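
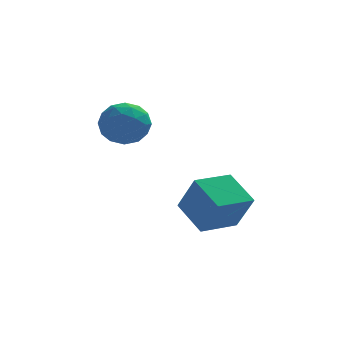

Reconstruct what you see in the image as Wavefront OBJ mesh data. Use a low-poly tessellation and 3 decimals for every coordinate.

v 3.151 -2.633 -3.185
v 2.21 -1.308 -2.221
v 2.465 -1.872 -4.902
v 1.524 -0.546 -3.939
v 4.656 -1.494 -3.281
v 3.715 -0.168 -2.318
v 3.97 -0.732 -4.999
v 3.029 0.593 -4.035
v -0.512 0.28 1.119
v 0.376 -0.318 0.653
v -1.636 -1.222 0.907
v -0.748 -1.82 0.441
v -0.732 -1.54 1.573
v -0.037 -0.611 1.705
v -1.223 -0.929 -0.145
v -0.528 -0 -0.013
v -0.064 -1.065 -0.128
v 0.24 -1.442 0.934
v -1.5 -0.098 0.626
v -1.196 -0.475 1.688
v 0.031 0.113 0.905
v -1.291 -1.653 0.655
v -1.281 -1.488 1.321
v -0.759 -1.84 1.047
v -0.212 -0.059 1.523
v 0.31 -0.411 1.249
v -0.341 -1.129 1.79
v -1.57 -1.129 0.311
v -1.048 -1.481 0.037
v -0.501 0.3 0.513
v 0.021 -0.052 0.239
v -0.919 -0.411 -0.23
v 0.294 -0.678 0.172
v -0.367 -1.561 0.047
v -0.646 -1.037 -0.297
v -0.238 -0.491 -0.22
v 0.472 -0.899 0.796
v -0.188 -1.783 0.671
v -0.179 -1.618 1.337
v 0.23 -1.072 1.414
v 0.214 -1.339 0.337
v -1.072 0.243 0.889
v -1.732 -0.641 0.764
v -1.49 -0.468 0.146
v -1.081 0.078 0.223
v -0.893 0.021 1.513
v -1.554 -0.862 1.388
v -1.022 -1.049 1.78
v -0.614 -0.503 1.857
v -1.474 -0.201 1.223
f 2 4 1
f 5 2 1
f 1 4 3
f 3 5 1
f 2 8 4
f 6 2 5
f 6 8 2
f 4 8 3
f 7 5 3
f 3 8 7
f 7 6 5
f 8 6 7
f 9 46 25
f 46 20 49
f 25 49 14
f 46 49 25
f 9 25 21
f 25 14 26
f 21 26 10
f 25 26 21
f 9 21 30
f 21 10 31
f 30 31 16
f 21 31 30
f 9 30 42
f 30 16 45
f 42 45 19
f 30 45 42
f 9 42 46
f 42 19 50
f 46 50 20
f 42 50 46
f 10 26 37
f 26 14 40
f 37 40 18
f 26 40 37
f 14 49 27
f 49 20 48
f 27 48 13
f 49 48 27
f 20 50 47
f 50 19 43
f 47 43 11
f 50 43 47
f 19 45 44
f 45 16 32
f 44 32 15
f 45 32 44
f 16 31 36
f 31 10 33
f 36 33 17
f 31 33 36
f 12 38 24
f 38 18 39
f 24 39 13
f 38 39 24
f 12 24 22
f 24 13 23
f 22 23 11
f 24 23 22
f 12 22 29
f 22 11 28
f 29 28 15
f 22 28 29
f 12 29 34
f 29 15 35
f 34 35 17
f 29 35 34
f 12 34 38
f 34 17 41
f 38 41 18
f 34 41 38
f 13 39 27
f 39 18 40
f 27 40 14
f 39 40 27
f 11 23 47
f 23 13 48
f 47 48 20
f 23 48 47
f 15 28 44
f 28 11 43
f 44 43 19
f 28 43 44
f 17 35 36
f 35 15 32
f 36 32 16
f 35 32 36
f 18 41 37
f 41 17 33
f 37 33 10
f 41 33 37



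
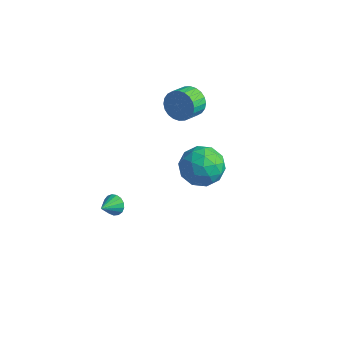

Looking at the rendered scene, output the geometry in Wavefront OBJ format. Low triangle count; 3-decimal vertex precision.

v -1.414 1.168 3.638
v -1.019 1.512 4.381
v -0.971 0.497 4.826
v -1.366 0.152 4.082
v -1.362 1.534 4.469
v -1.314 0.519 4.914
v -1.713 1.501 4.43
v -1.666 0.485 4.875
v -2.019 1.416 4.27
v -1.971 0.401 4.715
v -2.233 1.294 4.014
v -2.185 0.279 4.459
v -2.322 1.153 3.701
v -2.274 0.137 4.146
v -2.272 1.014 3.378
v -2.225 -0.002 3.823
v -2.092 0.898 3.094
v -2.045 -0.118 3.539
v -1.809 0.823 2.894
v -1.761 -0.192 3.339
v -1.466 0.801 2.806
v -1.418 -0.214 3.251
v -1.114 0.835 2.845
v -1.067 -0.181 3.29
v -0.809 0.919 3.005
v -0.761 -0.096 3.45
v -0.595 1.041 3.261
v -0.547 0.026 3.706
v -0.506 1.183 3.574
v -0.458 0.167 4.019
v -0.555 1.322 3.897
v -0.508 0.306 4.342
v -0.735 1.438 4.181
v -0.688 0.422 4.626
v 1.678 -0.73 2.931
v 2.396 -1.241 2.088
v 1.064 -2.519 3.492
v 1.782 -3.03 2.649
v 2.276 -2.48 3.619
v 2.656 -1.374 3.273
v 0.804 -2.386 2.307
v 1.184 -1.28 1.961
v 1.857 -2.264 1.703
v 2.766 -2.322 2.513
v 0.694 -1.438 3.067
v 1.603 -1.496 3.877
v 2.091 -0.828 2.46
v 1.369 -2.932 3.12
v 1.659 -2.609 3.69
v 2.081 -2.909 3.194
v 2.244 -0.907 3.157
v 2.666 -1.207 2.661
v 2.595 -1.935 3.561
v 0.794 -2.553 2.919
v 1.216 -2.853 2.423
v 1.379 -0.851 2.386
v 1.801 -1.151 1.89
v 0.865 -1.825 2.019
v 2.196 -1.73 1.738
v 1.835 -2.782 2.068
v 1.26 -2.403 1.867
v 1.483 -1.753 1.664
v 2.731 -1.764 2.215
v 2.37 -2.816 2.544
v 2.66 -2.493 3.115
v 2.883 -1.843 2.911
v 2.413 -2.366 1.988
v 1.09 -0.944 3.036
v 0.729 -1.996 3.365
v 0.577 -1.917 2.669
v 0.8 -1.267 2.465
v 1.625 -0.978 3.512
v 1.264 -2.03 3.842
v 1.977 -2.007 3.916
v 2.2 -1.357 3.713
v 1.047 -1.394 3.592
v -3.001 -3.091 -2.936
v -2.38 -3.168 -3.072
v -2.999 -4.089 -2.364
v -2.379 -3.016 -2.806
v -2.52 -2.88 -2.57
v -2.772 -2.793 -2.418
v -3.075 -2.775 -2.385
v -3.362 -2.829 -2.478
v -3.566 -2.943 -2.676
v -3.641 -3.091 -2.934
v -3.569 -3.239 -3.192
v -3.366 -3.354 -3.392
v -3.08 -3.408 -3.487
v -2.776 -3.39 -3.456
v -2.523 -3.303 -3.306
f 2 1 5
f 2 5 3
f 3 5 6
f 3 6 4
f 5 1 7
f 5 7 6
f 6 7 8
f 6 8 4
f 7 1 9
f 7 9 8
f 8 9 10
f 8 10 4
f 9 1 11
f 9 11 10
f 10 11 12
f 10 12 4
f 11 1 13
f 11 13 12
f 12 13 14
f 12 14 4
f 13 1 15
f 13 15 14
f 14 15 16
f 14 16 4
f 15 1 17
f 15 17 16
f 16 17 18
f 16 18 4
f 17 1 19
f 17 19 18
f 18 19 20
f 18 20 4
f 19 1 21
f 19 21 20
f 20 21 22
f 20 22 4
f 21 1 23
f 21 23 22
f 22 23 24
f 22 24 4
f 23 1 25
f 23 25 24
f 24 25 26
f 24 26 4
f 25 1 27
f 25 27 26
f 26 27 28
f 26 28 4
f 27 1 29
f 27 29 28
f 28 29 30
f 28 30 4
f 29 1 31
f 29 31 30
f 30 31 32
f 30 32 4
f 31 1 33
f 31 33 32
f 32 33 34
f 32 34 4
f 33 1 2
f 33 2 34
f 34 2 3
f 34 3 4
f 35 72 51
f 72 46 75
f 51 75 40
f 72 75 51
f 35 51 47
f 51 40 52
f 47 52 36
f 51 52 47
f 35 47 56
f 47 36 57
f 56 57 42
f 47 57 56
f 35 56 68
f 56 42 71
f 68 71 45
f 56 71 68
f 35 68 72
f 68 45 76
f 72 76 46
f 68 76 72
f 36 52 63
f 52 40 66
f 63 66 44
f 52 66 63
f 40 75 53
f 75 46 74
f 53 74 39
f 75 74 53
f 46 76 73
f 76 45 69
f 73 69 37
f 76 69 73
f 45 71 70
f 71 42 58
f 70 58 41
f 71 58 70
f 42 57 62
f 57 36 59
f 62 59 43
f 57 59 62
f 38 64 50
f 64 44 65
f 50 65 39
f 64 65 50
f 38 50 48
f 50 39 49
f 48 49 37
f 50 49 48
f 38 48 55
f 48 37 54
f 55 54 41
f 48 54 55
f 38 55 60
f 55 41 61
f 60 61 43
f 55 61 60
f 38 60 64
f 60 43 67
f 64 67 44
f 60 67 64
f 39 65 53
f 65 44 66
f 53 66 40
f 65 66 53
f 37 49 73
f 49 39 74
f 73 74 46
f 49 74 73
f 41 54 70
f 54 37 69
f 70 69 45
f 54 69 70
f 43 61 62
f 61 41 58
f 62 58 42
f 61 58 62
f 44 67 63
f 67 43 59
f 63 59 36
f 67 59 63
f 78 77 80
f 78 80 79
f 80 77 81
f 80 81 79
f 81 77 82
f 81 82 79
f 82 77 83
f 82 83 79
f 83 77 84
f 83 84 79
f 84 77 85
f 84 85 79
f 85 77 86
f 85 86 79
f 86 77 87
f 86 87 79
f 87 77 88
f 87 88 79
f 88 77 89
f 88 89 79
f 89 77 90
f 89 90 79
f 90 77 91
f 90 91 79
f 91 77 78
f 91 78 79



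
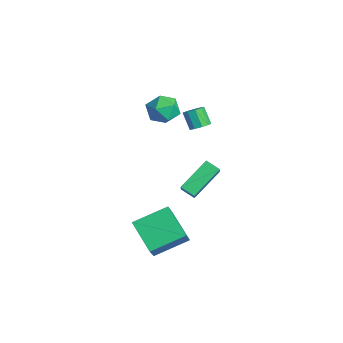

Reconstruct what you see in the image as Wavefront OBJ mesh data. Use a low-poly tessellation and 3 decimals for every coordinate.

v -0.039 -1.268 3.004
v 0.274 -1.721 2.183
v -1.554 -1.579 2.597
v -1.241 -2.032 1.776
v -1.073 -2.439 2.661
v -0.136 -2.248 2.912
v -1.144 -1.052 1.868
v -0.207 -0.861 2.119
v -0.409 -1.588 1.481
v -0.365 -2.445 1.971
v -0.915 -0.855 2.809
v -0.871 -1.712 3.299
v -1.718 0.871 -0.452
v -1.324 1.187 -0.111
v -2.007 1.066 0.793
v -2.402 0.749 0.452
v -1.601 1.446 -0.286
v -2.284 1.324 0.618
v -1.933 1.435 -0.538
v -2.616 1.314 0.366
v -2.165 1.161 -0.75
v -2.848 1.039 0.154
v -2.187 0.75 -0.823
v -2.871 0.629 0.081
v -1.991 0.397 -0.722
v -2.674 0.275 0.182
v -1.667 0.265 -0.495
v -2.35 0.143 0.409
v -1.367 0.416 -0.248
v -2.05 0.295 0.657
v -1.231 0.781 -0.096
v -1.915 0.659 0.808
v 4.333 -1.964 -0.77
v 3.715 -2.432 -0.422
v 3.722 -0.356 0.309
v 3.104 -0.824 0.657
v 4.876 -2.196 -0.117
v 4.258 -2.664 0.231
v 4.265 -0.588 0.962
v 3.647 -1.056 1.31
v 1.94 -4.161 -4.257
v 2.618 -4.633 -3.189
v 2.072 -2.26 -3.5
v 2.75 -2.733 -2.432
v 3.69 -3.887 -5.248
v 4.368 -4.36 -4.18
v 3.822 -1.987 -4.491
v 4.5 -2.459 -3.423
f 1 12 6
f 1 6 2
f 1 2 8
f 1 8 11
f 1 11 12
f 2 6 10
f 6 12 5
f 12 11 3
f 11 8 7
f 8 2 9
f 4 10 5
f 4 5 3
f 4 3 7
f 4 7 9
f 4 9 10
f 5 10 6
f 3 5 12
f 7 3 11
f 9 7 8
f 10 9 2
f 14 13 17
f 14 17 15
f 15 17 18
f 15 18 16
f 17 13 19
f 17 19 18
f 18 19 20
f 18 20 16
f 19 13 21
f 19 21 20
f 20 21 22
f 20 22 16
f 21 13 23
f 21 23 22
f 22 23 24
f 22 24 16
f 23 13 25
f 23 25 24
f 24 25 26
f 24 26 16
f 25 13 27
f 25 27 26
f 26 27 28
f 26 28 16
f 27 13 29
f 27 29 28
f 28 29 30
f 28 30 16
f 29 13 31
f 29 31 30
f 30 31 32
f 30 32 16
f 31 13 14
f 31 14 32
f 32 14 15
f 32 15 16
f 34 36 33
f 37 34 33
f 33 36 35
f 35 37 33
f 34 40 36
f 38 34 37
f 38 40 34
f 36 40 35
f 39 37 35
f 35 40 39
f 39 38 37
f 40 38 39
f 42 44 41
f 45 42 41
f 41 44 43
f 43 45 41
f 42 48 44
f 46 42 45
f 46 48 42
f 44 48 43
f 47 45 43
f 43 48 47
f 47 46 45
f 48 46 47



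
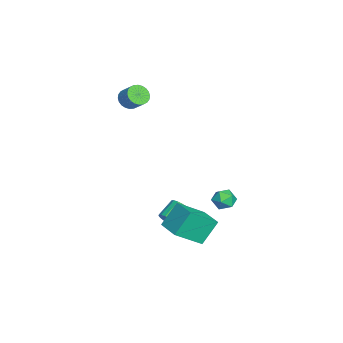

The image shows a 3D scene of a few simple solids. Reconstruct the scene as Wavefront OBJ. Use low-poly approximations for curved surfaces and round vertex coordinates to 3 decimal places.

v -0.358 0.685 -4.217
v 0.107 1.159 -4.126
v -0.677 1.809 -3.511
v -1.142 1.335 -3.603
v -0.024 1.242 -4.381
v -0.808 1.892 -3.766
v -0.22 1.215 -4.603
v -1.005 1.866 -3.988
v -0.444 1.083 -4.749
v -1.229 1.734 -4.134
v -0.651 0.872 -4.79
v -1.435 1.523 -4.175
v -0.8 0.624 -4.717
v -1.584 1.275 -4.102
v -0.861 0.388 -4.546
v -1.645 1.039 -3.931
v -0.823 0.211 -4.309
v -1.607 0.861 -3.694
v -0.692 0.128 -4.054
v -1.476 0.778 -3.439
v -0.495 0.154 -3.832
v -1.28 0.805 -3.217
v -0.271 0.286 -3.686
v -1.056 0.937 -3.071
v -0.065 0.497 -3.645
v -0.849 1.148 -3.03
v 0.084 0.745 -3.718
v -0.7 1.396 -3.103
v 0.145 0.981 -3.889
v -0.639 1.632 -3.274
v 0.904 1.764 -4.317
v 1.607 0.366 -3.137
v 0.316 2.561 -3.023
v 1.019 1.163 -1.842
v 2.161 2.497 -4.198
v 2.864 1.099 -3.017
v 1.573 3.294 -2.903
v 2.276 1.896 -1.723
v 0.829 4.248 -1.602
v 1.494 4 -1.754
v 0.486 3.16 -1.326
v 1.151 2.912 -1.478
v 1.045 3.334 -0.898
v 1.257 4.006 -1.068
v 0.723 3.154 -2.012
v 0.935 3.826 -2.182
v 1.428 3.324 -2.007
v 1.627 3.435 -1.319
v 0.353 3.725 -1.761
v 0.552 3.836 -1.073
v -4.261 -1.584 2.796
v -3.906 -1.307 2.272
v -3.345 -0.76 2.94
v -3.699 -1.036 3.464
v -4.108 -1.131 2.298
v -3.547 -0.584 2.966
v -4.334 -1.024 2.399
v -3.772 -0.477 3.067
v -4.548 -1.002 2.561
v -3.986 -0.455 3.229
v -4.718 -1.068 2.758
v -4.157 -0.521 3.426
v -4.819 -1.213 2.962
v -4.257 -0.666 3.63
v -4.835 -1.414 3.14
v -4.273 -0.867 3.808
v -4.763 -1.641 3.265
v -4.202 -1.094 3.934
v -4.615 -1.86 3.32
v -4.054 -1.313 3.988
v -4.413 -2.036 3.294
v -3.852 -1.489 3.962
v -4.188 -2.143 3.193
v -3.626 -1.596 3.861
v -3.974 -2.165 3.031
v -3.412 -1.618 3.699
v -3.803 -2.099 2.834
v -3.242 -1.552 3.502
v -3.703 -1.954 2.63
v -3.141 -1.407 3.298
v -3.687 -1.753 2.452
v -3.125 -1.206 3.12
v -3.758 -1.526 2.326
v -3.197 -0.979 2.995
f 2 1 5
f 2 5 3
f 3 5 6
f 3 6 4
f 5 1 7
f 5 7 6
f 6 7 8
f 6 8 4
f 7 1 9
f 7 9 8
f 8 9 10
f 8 10 4
f 9 1 11
f 9 11 10
f 10 11 12
f 10 12 4
f 11 1 13
f 11 13 12
f 12 13 14
f 12 14 4
f 13 1 15
f 13 15 14
f 14 15 16
f 14 16 4
f 15 1 17
f 15 17 16
f 16 17 18
f 16 18 4
f 17 1 19
f 17 19 18
f 18 19 20
f 18 20 4
f 19 1 21
f 19 21 20
f 20 21 22
f 20 22 4
f 21 1 23
f 21 23 22
f 22 23 24
f 22 24 4
f 23 1 25
f 23 25 24
f 24 25 26
f 24 26 4
f 25 1 27
f 25 27 26
f 26 27 28
f 26 28 4
f 27 1 29
f 27 29 28
f 28 29 30
f 28 30 4
f 29 1 2
f 29 2 30
f 30 2 3
f 30 3 4
f 32 34 31
f 35 32 31
f 31 34 33
f 33 35 31
f 32 38 34
f 36 32 35
f 36 38 32
f 34 38 33
f 37 35 33
f 33 38 37
f 37 36 35
f 38 36 37
f 39 50 44
f 39 44 40
f 39 40 46
f 39 46 49
f 39 49 50
f 40 44 48
f 44 50 43
f 50 49 41
f 49 46 45
f 46 40 47
f 42 48 43
f 42 43 41
f 42 41 45
f 42 45 47
f 42 47 48
f 43 48 44
f 41 43 50
f 45 41 49
f 47 45 46
f 48 47 40
f 52 51 55
f 52 55 53
f 53 55 56
f 53 56 54
f 55 51 57
f 55 57 56
f 56 57 58
f 56 58 54
f 57 51 59
f 57 59 58
f 58 59 60
f 58 60 54
f 59 51 61
f 59 61 60
f 60 61 62
f 60 62 54
f 61 51 63
f 61 63 62
f 62 63 64
f 62 64 54
f 63 51 65
f 63 65 64
f 64 65 66
f 64 66 54
f 65 51 67
f 65 67 66
f 66 67 68
f 66 68 54
f 67 51 69
f 67 69 68
f 68 69 70
f 68 70 54
f 69 51 71
f 69 71 70
f 70 71 72
f 70 72 54
f 71 51 73
f 71 73 72
f 72 73 74
f 72 74 54
f 73 51 75
f 73 75 74
f 74 75 76
f 74 76 54
f 75 51 77
f 75 77 76
f 76 77 78
f 76 78 54
f 77 51 79
f 77 79 78
f 78 79 80
f 78 80 54
f 79 51 81
f 79 81 80
f 80 81 82
f 80 82 54
f 81 51 83
f 81 83 82
f 82 83 84
f 82 84 54
f 83 51 52
f 83 52 84
f 84 52 53
f 84 53 54



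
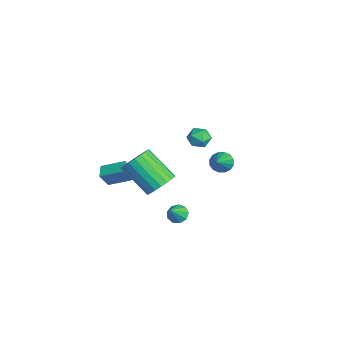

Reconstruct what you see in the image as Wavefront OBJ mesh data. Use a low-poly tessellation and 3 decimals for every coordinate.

v -1.912 1.033 2.249
v -1.217 1.156 2.04
v -1.823 -0.096 1.88
v -1.128 0.027 1.671
v -1.302 0.02 2.386
v -1.357 0.717 2.615
v -1.683 0.343 1.305
v -1.738 1.04 1.534
v -1.075 0.729 1.457
v -0.84 0.53 2.125
v -2.2 0.53 1.795
v -1.965 0.331 2.463
v 3.063 -1.804 -0.335
v 3.527 -1.441 -0.449
v 3.717 -2.356 0.575
v 3.28 -1.27 -0.168
v 2.932 -1.35 0.034
v 2.645 -1.641 0.064
v 2.553 -2.009 -0.094
v 2.7 -2.281 -0.364
v 3.016 -2.33 -0.621
v 3.355 -2.132 -0.744
v 3.556 -1.781 -0.676
v -1.635 1.836 -0.398
v -1.302 1.579 -0.944
v -0.045 1.104 0.918
v -1.178 1.912 -0.909
v -1.177 2.224 -0.736
v -1.298 2.433 -0.473
v -1.51 2.482 -0.19
v -1.756 2.357 0.038
v -1.969 2.093 0.149
v -2.093 1.76 0.113
v -2.094 1.447 -0.059
v -1.972 1.239 -0.322
v -1.76 1.19 -0.606
v -1.515 1.314 -0.833
v -4.599 -3.787 -2.62
v -4.477 -4.295 -1.709
v -4.024 -2.527 -1.994
v -3.902 -3.035 -1.083
v -3.818 -4.025 -2.857
v -3.696 -4.533 -1.946
v -3.243 -2.765 -2.231
v -3.121 -3.273 -1.32
v 3.556 -2.779 2.502
v 4.165 -2.62 3.173
v 2.933 -3.701 4.549
v 2.324 -3.861 3.878
v 3.933 -2.317 3.203
v 2.701 -3.398 4.579
v 3.636 -2.095 3.111
v 2.404 -3.176 4.487
v 3.325 -1.99 2.915
v 2.092 -3.071 4.291
v 3.053 -2.023 2.647
v 1.821 -3.104 4.023
v 2.869 -2.186 2.354
v 1.637 -3.267 3.73
v 2.804 -2.451 2.086
v 1.572 -3.532 3.462
v 2.868 -2.774 1.891
v 1.636 -3.855 3.267
v 3.052 -3.097 1.801
v 1.82 -4.178 3.177
v 3.323 -3.366 1.833
v 2.091 -4.447 3.208
v 3.634 -3.533 1.98
v 2.402 -4.614 3.356
v 3.931 -3.57 2.217
v 2.699 -4.651 3.593
v 4.164 -3.47 2.504
v 2.932 -4.551 3.88
v 4.292 -3.251 2.79
v 3.06 -4.332 4.166
v 4.292 -2.95 3.027
v 3.06 -4.031 4.403
f 1 12 6
f 1 6 2
f 1 2 8
f 1 8 11
f 1 11 12
f 2 6 10
f 6 12 5
f 12 11 3
f 11 8 7
f 8 2 9
f 4 10 5
f 4 5 3
f 4 3 7
f 4 7 9
f 4 9 10
f 5 10 6
f 3 5 12
f 7 3 11
f 9 7 8
f 10 9 2
f 14 13 16
f 14 16 15
f 16 13 17
f 16 17 15
f 17 13 18
f 17 18 15
f 18 13 19
f 18 19 15
f 19 13 20
f 19 20 15
f 20 13 21
f 20 21 15
f 21 13 22
f 21 22 15
f 22 13 23
f 22 23 15
f 23 13 14
f 23 14 15
f 25 24 27
f 25 27 26
f 27 24 28
f 27 28 26
f 28 24 29
f 28 29 26
f 29 24 30
f 29 30 26
f 30 24 31
f 30 31 26
f 31 24 32
f 31 32 26
f 32 24 33
f 32 33 26
f 33 24 34
f 33 34 26
f 34 24 35
f 34 35 26
f 35 24 36
f 35 36 26
f 36 24 37
f 36 37 26
f 37 24 25
f 37 25 26
f 39 41 38
f 42 39 38
f 38 41 40
f 40 42 38
f 39 45 41
f 43 39 42
f 43 45 39
f 41 45 40
f 44 42 40
f 40 45 44
f 44 43 42
f 45 43 44
f 47 46 50
f 47 50 48
f 48 50 51
f 48 51 49
f 50 46 52
f 50 52 51
f 51 52 53
f 51 53 49
f 52 46 54
f 52 54 53
f 53 54 55
f 53 55 49
f 54 46 56
f 54 56 55
f 55 56 57
f 55 57 49
f 56 46 58
f 56 58 57
f 57 58 59
f 57 59 49
f 58 46 60
f 58 60 59
f 59 60 61
f 59 61 49
f 60 46 62
f 60 62 61
f 61 62 63
f 61 63 49
f 62 46 64
f 62 64 63
f 63 64 65
f 63 65 49
f 64 46 66
f 64 66 65
f 65 66 67
f 65 67 49
f 66 46 68
f 66 68 67
f 67 68 69
f 67 69 49
f 68 46 70
f 68 70 69
f 69 70 71
f 69 71 49
f 70 46 72
f 70 72 71
f 71 72 73
f 71 73 49
f 72 46 74
f 72 74 73
f 73 74 75
f 73 75 49
f 74 46 76
f 74 76 75
f 75 76 77
f 75 77 49
f 76 46 47
f 76 47 77
f 77 47 48
f 77 48 49



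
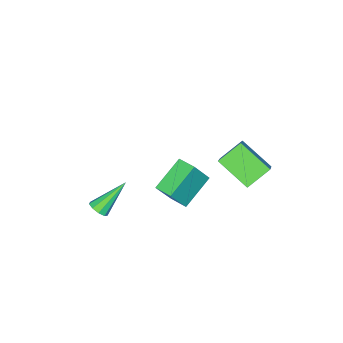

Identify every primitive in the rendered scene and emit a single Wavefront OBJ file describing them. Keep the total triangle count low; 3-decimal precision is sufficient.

v 4.146 3.43 0.182
v 2.594 3.573 1.16
v 4.283 4.377 0.26
v 2.731 4.52 1.238
v 4.969 3.2 1.522
v 3.417 3.343 2.5
v 5.106 4.147 1.6
v 3.554 4.29 2.578
v 3.548 -1.346 -4.168
v 3.775 -1.706 -3.789
v 2.192 -0.734 -2.772
v 3.954 -1.36 -3.768
v 3.942 -1.007 -3.934
v 3.746 -0.813 -4.209
v 3.457 -0.868 -4.466
v 3.211 -1.147 -4.582
v 3.122 -1.519 -4.505
v 3.233 -1.81 -4.271
v 3.491 -1.884 -3.988
v -2.706 2.534 -1.411
v -1.633 3.176 -0.381
v -2.716 4.235 -2.462
v -1.642 4.877 -1.432
v -1.598 2.023 -2.248
v -0.524 2.665 -1.218
v -1.607 3.724 -3.299
v -0.534 4.366 -2.269
f 2 4 1
f 5 2 1
f 1 4 3
f 3 5 1
f 2 8 4
f 6 2 5
f 6 8 2
f 4 8 3
f 7 5 3
f 3 8 7
f 7 6 5
f 8 6 7
f 10 9 12
f 10 12 11
f 12 9 13
f 12 13 11
f 13 9 14
f 13 14 11
f 14 9 15
f 14 15 11
f 15 9 16
f 15 16 11
f 16 9 17
f 16 17 11
f 17 9 18
f 17 18 11
f 18 9 19
f 18 19 11
f 19 9 10
f 19 10 11
f 21 23 20
f 24 21 20
f 20 23 22
f 22 24 20
f 21 27 23
f 25 21 24
f 25 27 21
f 23 27 22
f 26 24 22
f 22 27 26
f 26 25 24
f 27 25 26



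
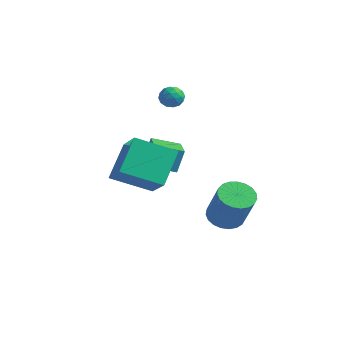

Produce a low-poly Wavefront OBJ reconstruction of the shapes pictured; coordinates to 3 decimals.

v -1.932 -1.46 -1.823
v -1.849 -1.033 -0.556
v -3.323 -0.368 -2.1
v -3.241 0.058 -0.832
v -0.999 -0.378 -2.248
v -0.917 0.048 -0.98
v -2.391 0.713 -2.524
v -2.308 1.14 -1.257
v 2.449 -0.623 -3.817
v 3.228 -0.313 -4.218
v 4.331 -0.688 -2.364
v 3.551 -0.997 -1.963
v 3.082 0.011 -4.066
v 4.185 -0.364 -2.212
v 2.826 0.225 -3.871
v 3.929 -0.149 -2.016
v 2.505 0.293 -3.666
v 3.608 -0.081 -1.812
v 2.175 0.203 -3.488
v 3.277 -0.172 -1.633
v 1.891 -0.031 -3.366
v 2.994 -0.405 -1.512
v 1.704 -0.366 -3.323
v 2.807 -0.741 -1.468
v 1.646 -0.746 -3.365
v 2.748 -1.121 -1.51
v 1.726 -1.105 -3.485
v 2.829 -1.479 -1.63
v 1.932 -1.38 -3.663
v 3.034 -1.755 -1.808
v 2.226 -1.524 -3.867
v 3.329 -1.899 -2.013
v 2.56 -1.513 -4.063
v 3.662 -1.887 -2.208
v 2.874 -1.347 -4.216
v 3.977 -1.722 -2.362
v 3.114 -1.056 -4.301
v 4.217 -1.431 -2.446
v 3.24 -0.691 -4.301
v 4.343 -1.065 -2.447
v -3.107 0.963 1.435
v -2.611 1.408 1.53
v -2.669 0.312 2.19
v -2.173 0.757 2.285
v -2.8 0.906 2.478
v -3.071 1.308 2.011
v -2.209 0.412 1.709
v -2.48 0.814 1.242
v -2.056 1.067 1.699
v -2.421 1.373 2.175
v -2.859 0.347 1.545
v -3.224 0.653 2.021
v -2.898 1.242 1.416
v -2.382 0.478 2.304
v -2.751 0.565 2.417
v -2.459 0.827 2.473
v -3.168 1.184 1.699
v -2.876 1.445 1.755
v -2.987 1.151 2.312
v -2.404 0.275 1.965
v -2.112 0.536 2.021
v -2.821 0.893 1.247
v -2.529 1.155 1.303
v -2.293 0.569 1.408
v -2.28 1.304 1.572
v -2.022 0.921 2.015
v -2.043 0.718 1.677
v -2.203 0.955 1.402
v -2.495 1.483 1.851
v -2.237 1.101 2.295
v -2.606 1.188 2.408
v -2.765 1.425 2.134
v -2.168 1.283 1.951
v -3.043 0.619 1.425
v -2.785 0.237 1.869
v -2.515 0.295 1.586
v -2.674 0.532 1.312
v -3.258 0.799 1.705
v -3 0.416 2.148
v -3.077 0.765 2.318
v -3.237 1.002 2.043
v -3.112 0.437 1.769
v -1.184 -4.509 -1.343
v 0.377 -5.266 -0.176
v -1.672 -3.13 0.205
v -0.111 -3.886 1.372
v 0.171 -3.054 -2.212
v 1.732 -3.81 -1.045
v -0.317 -1.674 -0.664
v 1.244 -2.431 0.503
f 2 4 1
f 5 2 1
f 1 4 3
f 3 5 1
f 2 8 4
f 6 2 5
f 6 8 2
f 4 8 3
f 7 5 3
f 3 8 7
f 7 6 5
f 8 6 7
f 10 9 13
f 10 13 11
f 11 13 14
f 11 14 12
f 13 9 15
f 13 15 14
f 14 15 16
f 14 16 12
f 15 9 17
f 15 17 16
f 16 17 18
f 16 18 12
f 17 9 19
f 17 19 18
f 18 19 20
f 18 20 12
f 19 9 21
f 19 21 20
f 20 21 22
f 20 22 12
f 21 9 23
f 21 23 22
f 22 23 24
f 22 24 12
f 23 9 25
f 23 25 24
f 24 25 26
f 24 26 12
f 25 9 27
f 25 27 26
f 26 27 28
f 26 28 12
f 27 9 29
f 27 29 28
f 28 29 30
f 28 30 12
f 29 9 31
f 29 31 30
f 30 31 32
f 30 32 12
f 31 9 33
f 31 33 32
f 32 33 34
f 32 34 12
f 33 9 35
f 33 35 34
f 34 35 36
f 34 36 12
f 35 9 37
f 35 37 36
f 36 37 38
f 36 38 12
f 37 9 39
f 37 39 38
f 38 39 40
f 38 40 12
f 39 9 10
f 39 10 40
f 40 10 11
f 40 11 12
f 41 78 57
f 78 52 81
f 57 81 46
f 78 81 57
f 41 57 53
f 57 46 58
f 53 58 42
f 57 58 53
f 41 53 62
f 53 42 63
f 62 63 48
f 53 63 62
f 41 62 74
f 62 48 77
f 74 77 51
f 62 77 74
f 41 74 78
f 74 51 82
f 78 82 52
f 74 82 78
f 42 58 69
f 58 46 72
f 69 72 50
f 58 72 69
f 46 81 59
f 81 52 80
f 59 80 45
f 81 80 59
f 52 82 79
f 82 51 75
f 79 75 43
f 82 75 79
f 51 77 76
f 77 48 64
f 76 64 47
f 77 64 76
f 48 63 68
f 63 42 65
f 68 65 49
f 63 65 68
f 44 70 56
f 70 50 71
f 56 71 45
f 70 71 56
f 44 56 54
f 56 45 55
f 54 55 43
f 56 55 54
f 44 54 61
f 54 43 60
f 61 60 47
f 54 60 61
f 44 61 66
f 61 47 67
f 66 67 49
f 61 67 66
f 44 66 70
f 66 49 73
f 70 73 50
f 66 73 70
f 45 71 59
f 71 50 72
f 59 72 46
f 71 72 59
f 43 55 79
f 55 45 80
f 79 80 52
f 55 80 79
f 47 60 76
f 60 43 75
f 76 75 51
f 60 75 76
f 49 67 68
f 67 47 64
f 68 64 48
f 67 64 68
f 50 73 69
f 73 49 65
f 69 65 42
f 73 65 69
f 84 86 83
f 87 84 83
f 83 86 85
f 85 87 83
f 84 90 86
f 88 84 87
f 88 90 84
f 86 90 85
f 89 87 85
f 85 90 89
f 89 88 87
f 90 88 89



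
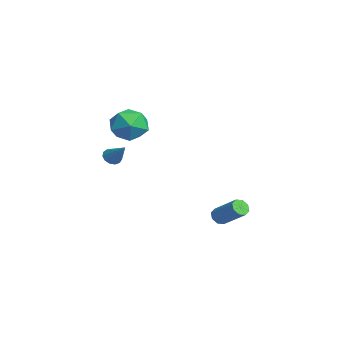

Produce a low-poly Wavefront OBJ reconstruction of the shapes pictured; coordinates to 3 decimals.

v -1.34 -2.885 0.698
v -0.985 -2.823 0.308
v -0.38 -2.435 1.642
v -1.131 -2.563 0.332
v -1.343 -2.406 0.472
v -1.553 -2.401 0.683
v -1.696 -2.549 0.899
v -1.726 -2.805 1.051
v -1.633 -3.086 1.091
v -1.447 -3.303 1.006
v -1.227 -3.388 0.823
v -1.042 -3.313 0.6
v -0.952 -3.103 0.408
v -0.368 2.259 -3.482
v -0.095 2.425 -3.904
v 1.042 3.207 -2.86
v 0.768 3.041 -2.438
v -0.381 2.69 -3.791
v 0.756 3.471 -2.747
v -0.659 2.702 -3.497
v 0.477 3.483 -2.452
v -0.768 2.455 -3.194
v 0.369 3.236 -2.149
v -0.642 2.093 -3.06
v 0.495 2.875 -2.016
v -0.356 1.829 -3.173
v 0.781 2.61 -2.129
v -0.077 1.817 -3.468
v 1.059 2.598 -2.423
v 0.031 2.064 -3.771
v 1.168 2.845 -2.726
v -0.792 -2.229 3.059
v -0.201 -1.391 3.469
v 0.621 -3.309 3.231
v 1.212 -2.471 3.641
v 0.381 -2.9 4.228
v -0.492 -2.232 4.122
v 0.912 -2.468 2.578
v 0.039 -1.8 2.472
v 0.852 -1.538 3.171
v 0.524 -1.805 4.191
v -0.104 -2.895 2.509
v -0.432 -3.162 3.529
f 2 1 4
f 2 4 3
f 4 1 5
f 4 5 3
f 5 1 6
f 5 6 3
f 6 1 7
f 6 7 3
f 7 1 8
f 7 8 3
f 8 1 9
f 8 9 3
f 9 1 10
f 9 10 3
f 10 1 11
f 10 11 3
f 11 1 12
f 11 12 3
f 12 1 13
f 12 13 3
f 13 1 2
f 13 2 3
f 15 14 18
f 15 18 16
f 16 18 19
f 16 19 17
f 18 14 20
f 18 20 19
f 19 20 21
f 19 21 17
f 20 14 22
f 20 22 21
f 21 22 23
f 21 23 17
f 22 14 24
f 22 24 23
f 23 24 25
f 23 25 17
f 24 14 26
f 24 26 25
f 25 26 27
f 25 27 17
f 26 14 28
f 26 28 27
f 27 28 29
f 27 29 17
f 28 14 30
f 28 30 29
f 29 30 31
f 29 31 17
f 30 14 15
f 30 15 31
f 31 15 16
f 31 16 17
f 32 43 37
f 32 37 33
f 32 33 39
f 32 39 42
f 32 42 43
f 33 37 41
f 37 43 36
f 43 42 34
f 42 39 38
f 39 33 40
f 35 41 36
f 35 36 34
f 35 34 38
f 35 38 40
f 35 40 41
f 36 41 37
f 34 36 43
f 38 34 42
f 40 38 39
f 41 40 33



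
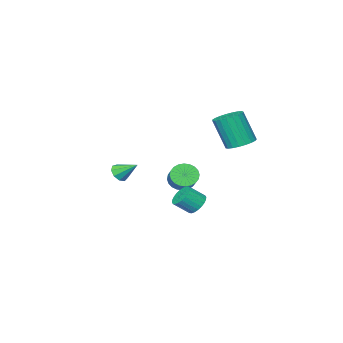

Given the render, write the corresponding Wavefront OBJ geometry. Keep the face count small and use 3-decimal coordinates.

v -3.01 -3.649 -3.056
v -2.737 -3.245 -3.801
v -2.017 -2.087 -2.908
v -2.29 -2.491 -2.164
v -3.045 -3.093 -3.75
v -2.324 -1.935 -2.858
v -3.347 -3.025 -3.594
v -2.627 -1.867 -2.701
v -3.599 -3.052 -3.356
v -2.878 -1.894 -2.463
v -3.76 -3.17 -3.072
v -3.04 -2.012 -2.179
v -3.808 -3.361 -2.786
v -3.087 -2.203 -1.893
v -3.734 -3.596 -2.541
v -3.013 -2.438 -1.648
v -3.55 -3.839 -2.374
v -2.829 -2.681 -1.482
v -3.283 -4.053 -2.312
v -2.563 -2.895 -1.419
v -2.976 -4.205 -2.362
v -2.255 -3.047 -1.47
v -2.673 -4.273 -2.519
v -1.953 -3.115 -1.626
v -2.422 -4.246 -2.757
v -1.701 -3.088 -1.864
v -2.26 -4.128 -3.041
v -1.54 -2.97 -2.148
v -2.213 -3.937 -3.327
v -1.492 -2.779 -2.434
v -2.287 -3.702 -3.572
v -1.566 -2.544 -2.679
v -2.471 -3.459 -3.738
v -1.75 -2.301 -2.846
v 4.062 -0.506 0.293
v 4.663 -0.233 0.284
v 3.598 0.546 1.127
v 4.415 -0.072 -0.057
v 4.002 -0.114 -0.235
v 3.617 -0.339 -0.165
v 3.44 -0.642 0.119
v 3.555 -0.882 0.484
v 3.906 -0.945 0.76
v 4.331 -0.803 0.817
v 4.63 -0.522 0.629
v -1.46 3.507 2.438
v -0.659 3.13 2.153
v -0.299 2.376 4.156
v -1.1 2.753 4.442
v -0.546 3.482 2.265
v -0.187 2.729 4.268
v -0.592 3.839 2.408
v -0.232 3.086 4.411
v -0.787 4.138 2.555
v -0.428 3.385 4.558
v -1.099 4.328 2.683
v -0.739 3.575 4.686
v -1.473 4.376 2.768
v -1.113 3.623 4.771
v -1.845 4.274 2.796
v -1.485 3.521 4.799
v -2.15 4.039 2.763
v -1.791 3.286 4.766
v -2.336 3.712 2.673
v -1.977 2.959 4.676
v -2.37 3.349 2.543
v -2.011 2.596 4.546
v -2.247 3.014 2.395
v -1.888 2.261 4.398
v -1.988 2.764 2.254
v -1.629 2.011 4.257
v -1.637 2.642 2.145
v -1.278 1.889 4.148
v -1.256 2.67 2.087
v -0.897 1.917 4.09
v -0.91 2.842 2.09
v -0.551 2.089 4.093
v -2.247 -1.254 -4.178
v -1.669 -0.789 -4.504
v -0.815 -1.281 -3.687
v -1.393 -1.746 -3.362
v -1.779 -0.601 -4.275
v -0.924 -1.092 -3.458
v -1.96 -0.511 -4.032
v -1.105 -1.003 -3.215
v -2.184 -0.535 -3.811
v -1.33 -1.027 -2.994
v -2.419 -0.668 -3.646
v -1.565 -1.16 -2.829
v -2.627 -0.891 -3.562
v -1.773 -1.382 -2.745
v -2.777 -1.169 -3.572
v -1.923 -1.66 -2.755
v -2.847 -1.459 -3.674
v -1.993 -1.951 -2.858
v -2.825 -1.719 -3.853
v -1.971 -2.211 -3.036
v -2.716 -1.908 -4.082
v -1.861 -2.399 -3.265
v -2.535 -1.997 -4.325
v -1.68 -2.489 -3.508
v -2.31 -1.973 -4.546
v -1.456 -2.465 -3.729
v -2.075 -1.84 -4.711
v -1.221 -2.332 -3.894
v -1.867 -1.618 -4.795
v -1.013 -2.109 -3.978
v -1.717 -1.34 -4.785
v -0.863 -1.831 -3.968
v -1.647 -1.049 -4.682
v -0.793 -1.541 -3.866
f 2 1 5
f 2 5 3
f 3 5 6
f 3 6 4
f 5 1 7
f 5 7 6
f 6 7 8
f 6 8 4
f 7 1 9
f 7 9 8
f 8 9 10
f 8 10 4
f 9 1 11
f 9 11 10
f 10 11 12
f 10 12 4
f 11 1 13
f 11 13 12
f 12 13 14
f 12 14 4
f 13 1 15
f 13 15 14
f 14 15 16
f 14 16 4
f 15 1 17
f 15 17 16
f 16 17 18
f 16 18 4
f 17 1 19
f 17 19 18
f 18 19 20
f 18 20 4
f 19 1 21
f 19 21 20
f 20 21 22
f 20 22 4
f 21 1 23
f 21 23 22
f 22 23 24
f 22 24 4
f 23 1 25
f 23 25 24
f 24 25 26
f 24 26 4
f 25 1 27
f 25 27 26
f 26 27 28
f 26 28 4
f 27 1 29
f 27 29 28
f 28 29 30
f 28 30 4
f 29 1 31
f 29 31 30
f 30 31 32
f 30 32 4
f 31 1 33
f 31 33 32
f 32 33 34
f 32 34 4
f 33 1 2
f 33 2 34
f 34 2 3
f 34 3 4
f 36 35 38
f 36 38 37
f 38 35 39
f 38 39 37
f 39 35 40
f 39 40 37
f 40 35 41
f 40 41 37
f 41 35 42
f 41 42 37
f 42 35 43
f 42 43 37
f 43 35 44
f 43 44 37
f 44 35 45
f 44 45 37
f 45 35 36
f 45 36 37
f 47 46 50
f 47 50 48
f 48 50 51
f 48 51 49
f 50 46 52
f 50 52 51
f 51 52 53
f 51 53 49
f 52 46 54
f 52 54 53
f 53 54 55
f 53 55 49
f 54 46 56
f 54 56 55
f 55 56 57
f 55 57 49
f 56 46 58
f 56 58 57
f 57 58 59
f 57 59 49
f 58 46 60
f 58 60 59
f 59 60 61
f 59 61 49
f 60 46 62
f 60 62 61
f 61 62 63
f 61 63 49
f 62 46 64
f 62 64 63
f 63 64 65
f 63 65 49
f 64 46 66
f 64 66 65
f 65 66 67
f 65 67 49
f 66 46 68
f 66 68 67
f 67 68 69
f 67 69 49
f 68 46 70
f 68 70 69
f 69 70 71
f 69 71 49
f 70 46 72
f 70 72 71
f 71 72 73
f 71 73 49
f 72 46 74
f 72 74 73
f 73 74 75
f 73 75 49
f 74 46 76
f 74 76 75
f 75 76 77
f 75 77 49
f 76 46 47
f 76 47 77
f 77 47 48
f 77 48 49
f 79 78 82
f 79 82 80
f 80 82 83
f 80 83 81
f 82 78 84
f 82 84 83
f 83 84 85
f 83 85 81
f 84 78 86
f 84 86 85
f 85 86 87
f 85 87 81
f 86 78 88
f 86 88 87
f 87 88 89
f 87 89 81
f 88 78 90
f 88 90 89
f 89 90 91
f 89 91 81
f 90 78 92
f 90 92 91
f 91 92 93
f 91 93 81
f 92 78 94
f 92 94 93
f 93 94 95
f 93 95 81
f 94 78 96
f 94 96 95
f 95 96 97
f 95 97 81
f 96 78 98
f 96 98 97
f 97 98 99
f 97 99 81
f 98 78 100
f 98 100 99
f 99 100 101
f 99 101 81
f 100 78 102
f 100 102 101
f 101 102 103
f 101 103 81
f 102 78 104
f 102 104 103
f 103 104 105
f 103 105 81
f 104 78 106
f 104 106 105
f 105 106 107
f 105 107 81
f 106 78 108
f 106 108 107
f 107 108 109
f 107 109 81
f 108 78 110
f 108 110 109
f 109 110 111
f 109 111 81
f 110 78 79
f 110 79 111
f 111 79 80
f 111 80 81



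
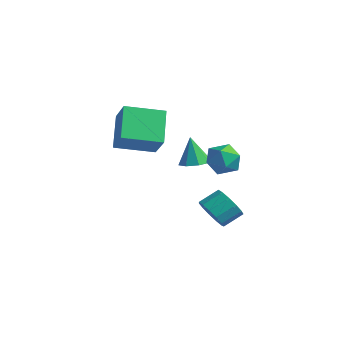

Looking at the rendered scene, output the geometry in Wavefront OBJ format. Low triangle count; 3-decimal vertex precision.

v 3.684 3.298 0.716
v 4.299 2.708 0.118
v 2.961 1.912 1.342
v 3.576 1.322 0.744
v 3.982 1.859 1.538
v 4.429 2.716 1.151
v 2.831 1.904 0.309
v 3.278 2.761 -0.078
v 3.771 1.847 -0.133
v 4.483 1.818 0.626
v 2.777 2.802 0.834
v 3.489 2.773 1.593
v 2.73 2.261 -3.406
v 3.695 2.201 -3.659
v 3.936 3.239 -2.987
v 2.97 3.299 -2.734
v 3.446 2.515 -4.055
v 3.687 3.553 -3.383
v 2.97 2.748 -4.245
v 3.211 3.787 -3.573
v 2.417 2.827 -4.169
v 2.658 3.865 -3.497
v 1.964 2.726 -3.85
v 2.204 3.764 -3.178
v 1.753 2.477 -3.39
v 1.994 3.515 -2.719
v 1.853 2.16 -2.936
v 2.094 3.198 -2.264
v 2.231 1.874 -2.63
v 2.472 2.913 -1.958
v 2.767 1.712 -2.571
v 3.008 2.75 -1.899
v 3.292 1.724 -2.777
v 3.532 2.762 -2.105
v 3.637 1.906 -3.183
v 3.878 2.944 -2.511
v 1.95 1.831 0.032
v 2.715 2.156 0.214
v 1.57 1.809 1.668
v 2.265 2.616 0.116
v 1.632 2.616 -0.032
v 1.185 2.156 -0.142
v 1.186 1.506 -0.15
v 1.636 1.046 -0.052
v 2.269 1.045 0.096
v 2.716 1.505 0.206
v 0.085 -1.796 1.341
v -1.078 -0.818 2.876
v 1.063 0.066 0.895
v -0.099 1.044 2.43
v 1.319 -2.164 2.51
v 0.157 -1.186 4.045
v 2.298 -0.302 2.064
v 1.135 0.676 3.599
f 1 12 6
f 1 6 2
f 1 2 8
f 1 8 11
f 1 11 12
f 2 6 10
f 6 12 5
f 12 11 3
f 11 8 7
f 8 2 9
f 4 10 5
f 4 5 3
f 4 3 7
f 4 7 9
f 4 9 10
f 5 10 6
f 3 5 12
f 7 3 11
f 9 7 8
f 10 9 2
f 14 13 17
f 14 17 15
f 15 17 18
f 15 18 16
f 17 13 19
f 17 19 18
f 18 19 20
f 18 20 16
f 19 13 21
f 19 21 20
f 20 21 22
f 20 22 16
f 21 13 23
f 21 23 22
f 22 23 24
f 22 24 16
f 23 13 25
f 23 25 24
f 24 25 26
f 24 26 16
f 25 13 27
f 25 27 26
f 26 27 28
f 26 28 16
f 27 13 29
f 27 29 28
f 28 29 30
f 28 30 16
f 29 13 31
f 29 31 30
f 30 31 32
f 30 32 16
f 31 13 33
f 31 33 32
f 32 33 34
f 32 34 16
f 33 13 35
f 33 35 34
f 34 35 36
f 34 36 16
f 35 13 14
f 35 14 36
f 36 14 15
f 36 15 16
f 38 37 40
f 38 40 39
f 40 37 41
f 40 41 39
f 41 37 42
f 41 42 39
f 42 37 43
f 42 43 39
f 43 37 44
f 43 44 39
f 44 37 45
f 44 45 39
f 45 37 46
f 45 46 39
f 46 37 38
f 46 38 39
f 48 50 47
f 51 48 47
f 47 50 49
f 49 51 47
f 48 54 50
f 52 48 51
f 52 54 48
f 50 54 49
f 53 51 49
f 49 54 53
f 53 52 51
f 54 52 53



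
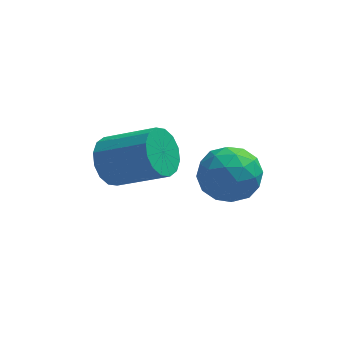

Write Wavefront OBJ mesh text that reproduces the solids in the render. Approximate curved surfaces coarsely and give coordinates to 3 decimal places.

v -2.659 -0.841 0.637
v -2.141 -0.136 0.195
v -0.404 -0.754 1.241
v -0.921 -1.459 1.683
v -2.32 0.079 0.619
v -0.583 -0.54 1.665
v -2.59 0.047 1.047
v -0.852 -0.572 2.093
v -2.878 -0.223 1.366
v -1.14 -0.842 2.412
v -3.107 -0.659 1.489
v -1.37 -1.277 2.535
v -3.216 -1.143 1.384
v -1.479 -1.761 2.43
v -3.176 -1.546 1.079
v -1.439 -2.164 2.125
v -2.997 -1.76 0.655
v -1.26 -2.379 1.701
v -2.728 -1.728 0.227
v -0.99 -2.347 1.273
v -2.44 -1.458 -0.092
v -0.702 -2.077 0.954
v -2.21 -1.023 -0.215
v -0.473 -1.641 0.831
v -2.101 -0.539 -0.11
v -0.364 -1.157 0.936
v 0.748 -3.164 1.716
v 1.22 -2.622 2.567
v 1.08 -4.738 2.533
v 1.552 -4.196 3.384
v 0.453 -4.12 3.216
v 0.248 -3.147 2.711
v 2.052 -4.213 2.389
v 1.847 -3.24 1.884
v 2.026 -3.27 2.983
v 1.038 -3.213 3.495
v 1.262 -4.147 1.605
v 0.274 -4.09 2.117
v 0.955 -2.755 2.07
v 1.345 -4.605 3.03
v 0.699 -4.56 2.931
v 0.976 -4.242 3.432
v 0.384 -3.064 2.154
v 0.661 -2.745 2.655
v 0.21 -3.625 3.036
v 1.639 -4.615 2.445
v 1.916 -4.296 2.946
v 1.324 -3.118 1.668
v 1.601 -2.8 2.169
v 2.09 -3.735 2.064
v 1.706 -2.818 2.815
v 1.901 -3.742 3.295
v 2.195 -3.752 2.71
v 2.075 -3.181 2.413
v 1.125 -2.784 3.116
v 1.32 -3.709 3.596
v 0.674 -3.664 3.497
v 0.554 -3.092 3.2
v 1.599 -3.165 3.36
v 0.98 -3.651 1.504
v 1.175 -4.576 1.984
v 1.746 -4.268 1.9
v 1.626 -3.696 1.603
v 0.399 -3.618 1.805
v 0.594 -4.542 2.285
v 0.225 -4.179 2.687
v 0.105 -3.608 2.39
v 0.701 -4.195 1.74
f 2 1 5
f 2 5 3
f 3 5 6
f 3 6 4
f 5 1 7
f 5 7 6
f 6 7 8
f 6 8 4
f 7 1 9
f 7 9 8
f 8 9 10
f 8 10 4
f 9 1 11
f 9 11 10
f 10 11 12
f 10 12 4
f 11 1 13
f 11 13 12
f 12 13 14
f 12 14 4
f 13 1 15
f 13 15 14
f 14 15 16
f 14 16 4
f 15 1 17
f 15 17 16
f 16 17 18
f 16 18 4
f 17 1 19
f 17 19 18
f 18 19 20
f 18 20 4
f 19 1 21
f 19 21 20
f 20 21 22
f 20 22 4
f 21 1 23
f 21 23 22
f 22 23 24
f 22 24 4
f 23 1 25
f 23 25 24
f 24 25 26
f 24 26 4
f 25 1 2
f 25 2 26
f 26 2 3
f 26 3 4
f 27 64 43
f 64 38 67
f 43 67 32
f 64 67 43
f 27 43 39
f 43 32 44
f 39 44 28
f 43 44 39
f 27 39 48
f 39 28 49
f 48 49 34
f 39 49 48
f 27 48 60
f 48 34 63
f 60 63 37
f 48 63 60
f 27 60 64
f 60 37 68
f 64 68 38
f 60 68 64
f 28 44 55
f 44 32 58
f 55 58 36
f 44 58 55
f 32 67 45
f 67 38 66
f 45 66 31
f 67 66 45
f 38 68 65
f 68 37 61
f 65 61 29
f 68 61 65
f 37 63 62
f 63 34 50
f 62 50 33
f 63 50 62
f 34 49 54
f 49 28 51
f 54 51 35
f 49 51 54
f 30 56 42
f 56 36 57
f 42 57 31
f 56 57 42
f 30 42 40
f 42 31 41
f 40 41 29
f 42 41 40
f 30 40 47
f 40 29 46
f 47 46 33
f 40 46 47
f 30 47 52
f 47 33 53
f 52 53 35
f 47 53 52
f 30 52 56
f 52 35 59
f 56 59 36
f 52 59 56
f 31 57 45
f 57 36 58
f 45 58 32
f 57 58 45
f 29 41 65
f 41 31 66
f 65 66 38
f 41 66 65
f 33 46 62
f 46 29 61
f 62 61 37
f 46 61 62
f 35 53 54
f 53 33 50
f 54 50 34
f 53 50 54
f 36 59 55
f 59 35 51
f 55 51 28
f 59 51 55



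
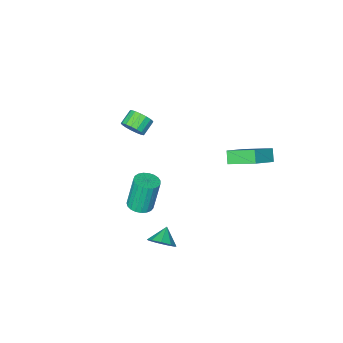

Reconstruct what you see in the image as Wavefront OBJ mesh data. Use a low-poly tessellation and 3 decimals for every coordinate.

v -2.605 2.565 0.576
v -2.91 2.028 1.217
v -3.449 4.046 1.415
v -3.754 3.509 2.056
v -1.106 2.871 1.544
v -1.411 2.334 2.185
v -1.95 4.352 2.383
v -2.255 3.815 3.024
v 4.261 4.256 -1.491
v 4.565 4.672 -0.815
v 3.559 3.724 -0.849
v 4.124 4.969 -1.05
v 3.747 4.933 -1.491
v 3.611 4.58 -1.932
v 3.778 4.076 -2.167
v 4.172 3.655 -2.086
v 4.607 3.516 -1.726
v 4.88 3.723 -1.257
v 4.863 4.179 -0.897
v 2.679 -0.371 -3
v 3.076 -1.046 -2.896
v 2.619 -0.983 -0.755
v 2.221 -0.309 -0.86
v 3.311 -0.821 -2.852
v 2.854 -0.758 -0.711
v 3.437 -0.518 -2.834
v 2.98 -0.455 -0.693
v 3.431 -0.189 -2.845
v 2.974 -0.126 -0.704
v 3.296 0.107 -2.883
v 2.839 0.17 -0.742
v 3.053 0.321 -2.941
v 2.596 0.384 -0.8
v 2.746 0.416 -3.009
v 2.289 0.479 -0.868
v 2.427 0.374 -3.076
v 1.97 0.437 -0.935
v 2.152 0.203 -3.13
v 1.695 0.266 -0.989
v 1.968 -0.067 -3.161
v 1.51 -0.004 -1.02
v 1.906 -0.39 -3.165
v 1.449 -0.327 -1.024
v 1.978 -0.709 -3.14
v 1.521 -0.646 -0.999
v 2.172 -0.97 -3.091
v 1.714 -0.908 -0.95
v 2.453 -1.128 -3.026
v 1.995 -1.065 -0.886
v 2.773 -1.155 -2.957
v 2.315 -1.092 -0.817
v 1.107 -3.529 0.75
v 1.525 -3.558 1.42
v 0.671 -3.88 1.939
v 0.253 -3.851 1.27
v 1.388 -3.206 1.414
v 0.534 -3.527 1.933
v 1.187 -2.927 1.256
v 0.333 -3.249 1.775
v 0.968 -2.787 0.982
v 0.114 -3.108 1.501
v 0.78 -2.816 0.655
v -0.074 -3.138 1.174
v 0.668 -3.009 0.35
v -0.186 -3.331 0.869
v 0.656 -3.321 0.136
v -0.198 -3.643 0.655
v 0.747 -3.681 0.064
v -0.107 -4.003 0.583
v 0.921 -4.006 0.149
v 0.067 -4.327 0.668
v 1.137 -4.222 0.371
v 0.283 -4.543 0.89
v 1.347 -4.279 0.681
v 0.493 -4.6 1.2
v 1.502 -4.164 1.006
v 0.647 -4.486 1.525
v 1.566 -3.904 1.273
v 0.712 -4.226 1.792
f 2 4 1
f 5 2 1
f 1 4 3
f 3 5 1
f 2 8 4
f 6 2 5
f 6 8 2
f 4 8 3
f 7 5 3
f 3 8 7
f 7 6 5
f 8 6 7
f 10 9 12
f 10 12 11
f 12 9 13
f 12 13 11
f 13 9 14
f 13 14 11
f 14 9 15
f 14 15 11
f 15 9 16
f 15 16 11
f 16 9 17
f 16 17 11
f 17 9 18
f 17 18 11
f 18 9 19
f 18 19 11
f 19 9 10
f 19 10 11
f 21 20 24
f 21 24 22
f 22 24 25
f 22 25 23
f 24 20 26
f 24 26 25
f 25 26 27
f 25 27 23
f 26 20 28
f 26 28 27
f 27 28 29
f 27 29 23
f 28 20 30
f 28 30 29
f 29 30 31
f 29 31 23
f 30 20 32
f 30 32 31
f 31 32 33
f 31 33 23
f 32 20 34
f 32 34 33
f 33 34 35
f 33 35 23
f 34 20 36
f 34 36 35
f 35 36 37
f 35 37 23
f 36 20 38
f 36 38 37
f 37 38 39
f 37 39 23
f 38 20 40
f 38 40 39
f 39 40 41
f 39 41 23
f 40 20 42
f 40 42 41
f 41 42 43
f 41 43 23
f 42 20 44
f 42 44 43
f 43 44 45
f 43 45 23
f 44 20 46
f 44 46 45
f 45 46 47
f 45 47 23
f 46 20 48
f 46 48 47
f 47 48 49
f 47 49 23
f 48 20 50
f 48 50 49
f 49 50 51
f 49 51 23
f 50 20 21
f 50 21 51
f 51 21 22
f 51 22 23
f 53 52 56
f 53 56 54
f 54 56 57
f 54 57 55
f 56 52 58
f 56 58 57
f 57 58 59
f 57 59 55
f 58 52 60
f 58 60 59
f 59 60 61
f 59 61 55
f 60 52 62
f 60 62 61
f 61 62 63
f 61 63 55
f 62 52 64
f 62 64 63
f 63 64 65
f 63 65 55
f 64 52 66
f 64 66 65
f 65 66 67
f 65 67 55
f 66 52 68
f 66 68 67
f 67 68 69
f 67 69 55
f 68 52 70
f 68 70 69
f 69 70 71
f 69 71 55
f 70 52 72
f 70 72 71
f 71 72 73
f 71 73 55
f 72 52 74
f 72 74 73
f 73 74 75
f 73 75 55
f 74 52 76
f 74 76 75
f 75 76 77
f 75 77 55
f 76 52 78
f 76 78 77
f 77 78 79
f 77 79 55
f 78 52 53
f 78 53 79
f 79 53 54
f 79 54 55



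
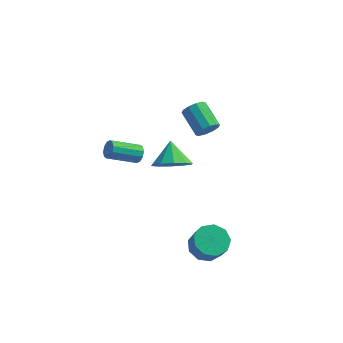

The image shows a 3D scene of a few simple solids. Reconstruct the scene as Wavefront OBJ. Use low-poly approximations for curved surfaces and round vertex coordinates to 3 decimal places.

v 1.469 -3.426 2.834
v 2.322 -2.858 2.563
v 1.111 -2.434 3.786
v 1.824 -2.671 2.181
v 1.19 -2.772 2.048
v 0.663 -3.123 2.216
v 0.443 -3.589 2.62
v 0.615 -3.993 3.106
v 1.113 -4.181 3.488
v 1.747 -4.08 3.621
v 2.274 -3.729 3.453
v 2.494 -3.263 3.049
v 1.723 2.488 0.562
v 2.183 2.56 1.098
v 1.117 3.584 1.875
v 0.657 3.512 1.338
v 2.269 2.873 0.803
v 1.203 3.897 1.579
v 2.146 3.039 0.415
v 1.08 4.063 1.192
v 1.862 2.994 0.084
v 0.796 4.019 0.861
v 1.525 2.756 -0.065
v 0.459 3.781 0.712
v 1.263 2.416 0.025
v 0.197 3.44 0.802
v 1.177 2.103 0.321
v 0.111 3.127 1.097
v 1.3 1.937 0.708
v 0.234 2.961 1.485
v 1.584 1.981 1.039
v 0.518 3.006 1.816
v 1.921 2.219 1.188
v 0.855 3.244 1.965
v 3.003 -2.467 -4.377
v 3.874 -2.044 -4.528
v 4.349 -2.611 -3.375
v 3.477 -3.033 -3.223
v 3.482 -1.638 -4.167
v 3.957 -2.205 -3.013
v 2.866 -1.619 -3.904
v 3.341 -2.186 -2.75
v 2.313 -1.997 -3.862
v 2.788 -2.564 -2.709
v 2.084 -2.594 -4.061
v 2.558 -3.161 -2.908
v 2.284 -3.132 -4.408
v 2.759 -3.699 -3.255
v 2.82 -3.358 -4.74
v 3.295 -3.925 -3.587
v 3.442 -3.167 -4.902
v 3.917 -3.734 -3.749
v 3.858 -2.648 -4.818
v 4.333 -3.215 -3.665
v -1.207 -0.379 0.326
v -0.877 -0.526 0.754
v -2.244 -1.348 1.523
v -2.573 -1.201 1.094
v -1.02 -0.22 0.829
v -2.386 -1.041 1.597
v -1.233 0.026 0.711
v -2.6 -0.796 1.48
v -1.437 0.117 0.447
v -2.803 -0.705 1.215
v -1.553 0.018 0.136
v -2.919 -0.803 0.904
v -1.536 -0.232 -0.103
v -2.903 -1.054 0.666
v -1.394 -0.539 -0.177
v -2.76 -1.36 0.591
v -1.18 -0.784 -0.06
v -2.547 -1.606 0.709
v -0.977 -0.875 0.205
v -2.343 -1.697 0.973
v -0.861 -0.777 0.516
v -2.227 -1.598 1.284
f 2 1 4
f 2 4 3
f 4 1 5
f 4 5 3
f 5 1 6
f 5 6 3
f 6 1 7
f 6 7 3
f 7 1 8
f 7 8 3
f 8 1 9
f 8 9 3
f 9 1 10
f 9 10 3
f 10 1 11
f 10 11 3
f 11 1 12
f 11 12 3
f 12 1 2
f 12 2 3
f 14 13 17
f 14 17 15
f 15 17 18
f 15 18 16
f 17 13 19
f 17 19 18
f 18 19 20
f 18 20 16
f 19 13 21
f 19 21 20
f 20 21 22
f 20 22 16
f 21 13 23
f 21 23 22
f 22 23 24
f 22 24 16
f 23 13 25
f 23 25 24
f 24 25 26
f 24 26 16
f 25 13 27
f 25 27 26
f 26 27 28
f 26 28 16
f 27 13 29
f 27 29 28
f 28 29 30
f 28 30 16
f 29 13 31
f 29 31 30
f 30 31 32
f 30 32 16
f 31 13 33
f 31 33 32
f 32 33 34
f 32 34 16
f 33 13 14
f 33 14 34
f 34 14 15
f 34 15 16
f 36 35 39
f 36 39 37
f 37 39 40
f 37 40 38
f 39 35 41
f 39 41 40
f 40 41 42
f 40 42 38
f 41 35 43
f 41 43 42
f 42 43 44
f 42 44 38
f 43 35 45
f 43 45 44
f 44 45 46
f 44 46 38
f 45 35 47
f 45 47 46
f 46 47 48
f 46 48 38
f 47 35 49
f 47 49 48
f 48 49 50
f 48 50 38
f 49 35 51
f 49 51 50
f 50 51 52
f 50 52 38
f 51 35 53
f 51 53 52
f 52 53 54
f 52 54 38
f 53 35 36
f 53 36 54
f 54 36 37
f 54 37 38
f 56 55 59
f 56 59 57
f 57 59 60
f 57 60 58
f 59 55 61
f 59 61 60
f 60 61 62
f 60 62 58
f 61 55 63
f 61 63 62
f 62 63 64
f 62 64 58
f 63 55 65
f 63 65 64
f 64 65 66
f 64 66 58
f 65 55 67
f 65 67 66
f 66 67 68
f 66 68 58
f 67 55 69
f 67 69 68
f 68 69 70
f 68 70 58
f 69 55 71
f 69 71 70
f 70 71 72
f 70 72 58
f 71 55 73
f 71 73 72
f 72 73 74
f 72 74 58
f 73 55 75
f 73 75 74
f 74 75 76
f 74 76 58
f 75 55 56
f 75 56 76
f 76 56 57
f 76 57 58



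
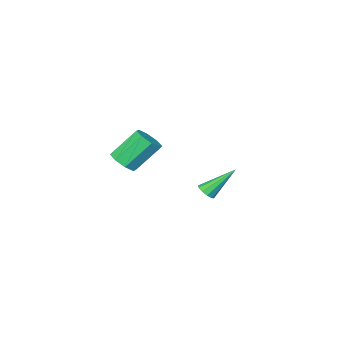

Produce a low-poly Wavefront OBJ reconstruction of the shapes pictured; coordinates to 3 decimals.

v 4.039 -0.899 1.826
v 4.427 -0.272 1.892
v 3.368 0.246 3.2
v 2.981 -0.381 3.134
v 3.998 -0.224 1.526
v 2.939 0.294 2.833
v 3.593 -0.571 1.335
v 2.534 -0.054 2.643
v 3.45 -1.11 1.433
v 2.391 -0.593 2.74
v 3.652 -1.526 1.76
v 2.593 -1.008 3.068
v 4.081 -1.574 2.127
v 3.022 -1.056 3.434
v 4.486 -1.226 2.317
v 3.427 -0.709 3.625
v 4.629 -0.687 2.22
v 3.57 -0.17 3.527
v -1.692 -1.993 -2.438
v -1.28 -1.794 -2.19
v -2.868 -1.267 -1.062
v -1.387 -1.574 -2.398
v -1.61 -1.513 -2.621
v -1.865 -1.636 -2.774
v -2.053 -1.895 -2.799
v -2.104 -2.192 -2.685
v -1.997 -2.412 -2.477
v -1.774 -2.473 -2.255
v -1.519 -2.35 -2.102
v -1.33 -2.091 -2.077
f 2 1 5
f 2 5 3
f 3 5 6
f 3 6 4
f 5 1 7
f 5 7 6
f 6 7 8
f 6 8 4
f 7 1 9
f 7 9 8
f 8 9 10
f 8 10 4
f 9 1 11
f 9 11 10
f 10 11 12
f 10 12 4
f 11 1 13
f 11 13 12
f 12 13 14
f 12 14 4
f 13 1 15
f 13 15 14
f 14 15 16
f 14 16 4
f 15 1 17
f 15 17 16
f 16 17 18
f 16 18 4
f 17 1 2
f 17 2 18
f 18 2 3
f 18 3 4
f 20 19 22
f 20 22 21
f 22 19 23
f 22 23 21
f 23 19 24
f 23 24 21
f 24 19 25
f 24 25 21
f 25 19 26
f 25 26 21
f 26 19 27
f 26 27 21
f 27 19 28
f 27 28 21
f 28 19 29
f 28 29 21
f 29 19 30
f 29 30 21
f 30 19 20
f 30 20 21



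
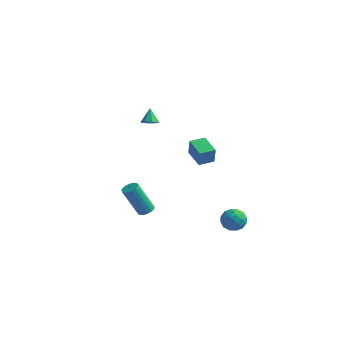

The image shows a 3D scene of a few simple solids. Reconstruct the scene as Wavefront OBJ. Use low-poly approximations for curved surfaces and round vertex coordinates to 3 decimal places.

v 2.893 -3.05 3.62
v 3.044 -3.215 4.595
v 3.422 -2.347 3.657
v 3.572 -2.512 4.632
v 3.868 -3.768 3.348
v 4.018 -3.933 4.323
v 4.396 -3.065 3.385
v 4.547 -3.23 4.36
v -1.569 0.451 -4.236
v -1.227 0.064 -4.171
v -2.029 -0.337 -2.339
v -2.371 0.049 -2.404
v -1.111 0.263 -4.077
v -1.913 -0.139 -2.245
v -1.1 0.505 -4.019
v -1.902 0.103 -2.187
v -1.196 0.734 -4.011
v -1.998 0.332 -2.178
v -1.377 0.899 -4.054
v -2.18 0.497 -2.222
v -1.603 0.961 -4.139
v -2.405 0.559 -2.307
v -1.821 0.906 -4.247
v -2.623 0.504 -2.414
v -1.981 0.747 -4.352
v -2.783 0.345 -2.519
v -2.046 0.52 -4.43
v -2.849 0.118 -2.598
v -2.003 0.277 -4.464
v -2.805 -0.125 -2.632
v -1.86 0.074 -4.446
v -2.662 -0.327 -2.614
v -1.65 -0.042 -4.38
v -2.452 -0.444 -2.548
v -1.422 -0.046 -4.281
v -2.224 -0.448 -2.448
v 2.852 0.992 -3.672
v 3.25 1.243 -4.305
v 3.95 0.657 -3.115
v 4.348 0.908 -3.748
v 3.985 1.428 -3.279
v 3.307 1.635 -3.623
v 3.893 0.265 -3.797
v 3.215 0.472 -4.141
v 3.893 0.793 -4.382
v 3.95 1.512 -4.062
v 3.25 0.388 -3.358
v 3.307 1.107 -3.038
v 2.955 1.147 -4.038
v 4.245 0.753 -3.382
v 4.032 1.059 -3.107
v 4.266 1.206 -3.479
v 2.988 1.377 -3.637
v 3.222 1.525 -4.009
v 3.654 1.633 -3.406
v 3.978 0.375 -3.411
v 4.212 0.523 -3.783
v 2.934 0.694 -3.941
v 3.168 0.841 -4.313
v 3.546 0.267 -4.014
v 3.567 1.03 -4.455
v 4.212 0.833 -4.127
v 3.945 0.455 -4.156
v 3.546 0.577 -4.359
v 3.6 1.452 -4.267
v 4.245 1.255 -3.939
v 4.032 1.561 -3.664
v 3.634 1.683 -3.866
v 3.978 1.188 -4.312
v 2.955 0.645 -3.481
v 3.6 0.448 -3.153
v 3.566 0.217 -3.554
v 3.168 0.339 -3.756
v 2.988 1.067 -3.293
v 3.633 0.87 -2.965
v 3.654 1.323 -3.061
v 3.255 1.445 -3.264
v 3.222 0.712 -3.108
v -3.052 3.623 0.818
v -2.635 3.958 0.741
v -3.328 4.157 1.642
v -2.977 4.083 0.545
v -3.362 3.939 0.509
v -3.566 3.61 0.654
v -3.468 3.288 0.895
v -3.126 3.163 1.091
v -2.741 3.307 1.127
v -2.537 3.637 0.982
f 2 4 1
f 5 2 1
f 1 4 3
f 3 5 1
f 2 8 4
f 6 2 5
f 6 8 2
f 4 8 3
f 7 5 3
f 3 8 7
f 7 6 5
f 8 6 7
f 10 9 13
f 10 13 11
f 11 13 14
f 11 14 12
f 13 9 15
f 13 15 14
f 14 15 16
f 14 16 12
f 15 9 17
f 15 17 16
f 16 17 18
f 16 18 12
f 17 9 19
f 17 19 18
f 18 19 20
f 18 20 12
f 19 9 21
f 19 21 20
f 20 21 22
f 20 22 12
f 21 9 23
f 21 23 22
f 22 23 24
f 22 24 12
f 23 9 25
f 23 25 24
f 24 25 26
f 24 26 12
f 25 9 27
f 25 27 26
f 26 27 28
f 26 28 12
f 27 9 29
f 27 29 28
f 28 29 30
f 28 30 12
f 29 9 31
f 29 31 30
f 30 31 32
f 30 32 12
f 31 9 33
f 31 33 32
f 32 33 34
f 32 34 12
f 33 9 35
f 33 35 34
f 34 35 36
f 34 36 12
f 35 9 10
f 35 10 36
f 36 10 11
f 36 11 12
f 37 74 53
f 74 48 77
f 53 77 42
f 74 77 53
f 37 53 49
f 53 42 54
f 49 54 38
f 53 54 49
f 37 49 58
f 49 38 59
f 58 59 44
f 49 59 58
f 37 58 70
f 58 44 73
f 70 73 47
f 58 73 70
f 37 70 74
f 70 47 78
f 74 78 48
f 70 78 74
f 38 54 65
f 54 42 68
f 65 68 46
f 54 68 65
f 42 77 55
f 77 48 76
f 55 76 41
f 77 76 55
f 48 78 75
f 78 47 71
f 75 71 39
f 78 71 75
f 47 73 72
f 73 44 60
f 72 60 43
f 73 60 72
f 44 59 64
f 59 38 61
f 64 61 45
f 59 61 64
f 40 66 52
f 66 46 67
f 52 67 41
f 66 67 52
f 40 52 50
f 52 41 51
f 50 51 39
f 52 51 50
f 40 50 57
f 50 39 56
f 57 56 43
f 50 56 57
f 40 57 62
f 57 43 63
f 62 63 45
f 57 63 62
f 40 62 66
f 62 45 69
f 66 69 46
f 62 69 66
f 41 67 55
f 67 46 68
f 55 68 42
f 67 68 55
f 39 51 75
f 51 41 76
f 75 76 48
f 51 76 75
f 43 56 72
f 56 39 71
f 72 71 47
f 56 71 72
f 45 63 64
f 63 43 60
f 64 60 44
f 63 60 64
f 46 69 65
f 69 45 61
f 65 61 38
f 69 61 65
f 80 79 82
f 80 82 81
f 82 79 83
f 82 83 81
f 83 79 84
f 83 84 81
f 84 79 85
f 84 85 81
f 85 79 86
f 85 86 81
f 86 79 87
f 86 87 81
f 87 79 88
f 87 88 81
f 88 79 80
f 88 80 81



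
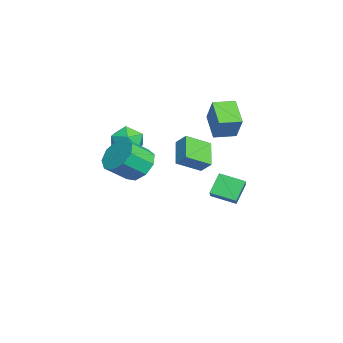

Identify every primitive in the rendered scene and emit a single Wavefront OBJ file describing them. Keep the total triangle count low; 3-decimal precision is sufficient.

v -3.206 0.71 -0.466
v -2.729 -0.574 0.301
v -2.829 1.234 0.176
v -2.353 -0.05 0.943
v -1.807 0.73 -1.303
v -1.331 -0.554 -0.536
v -1.431 1.254 -0.661
v -0.954 -0.03 0.106
v -4.13 0.997 1.498
v -3.281 1.286 2.943
v -4.462 2.191 1.455
v -3.613 2.48 2.899
v -2.787 1.34 0.641
v -1.938 1.629 2.085
v -3.119 2.534 0.597
v -2.27 2.823 2.042
v 2.434 -2.243 1.248
v 3.425 -1.894 1.106
v 3.937 -2.947 2.091
v 2.946 -3.297 2.232
v 3.111 -1.536 1.653
v 3.623 -2.589 2.637
v 2.481 -1.508 2.01
v 2.993 -2.561 2.994
v 1.828 -1.825 2.01
v 2.34 -2.878 2.995
v 1.459 -2.337 1.654
v 1.972 -3.391 2.639
v 1.547 -2.806 1.108
v 2.059 -3.859 2.092
v 2.049 -3.011 0.627
v 2.561 -4.064 1.611
v 2.731 -2.857 0.436
v 3.243 -3.91 1.421
v 3.275 -2.416 0.626
v 3.787 -3.469 1.61
v -1.727 1.203 -3.095
v -2.473 1.682 -2.077
v -1.396 2.548 -3.486
v -2.142 3.028 -2.468
v -0.678 1.172 -2.312
v -1.424 1.652 -1.294
v -0.347 2.518 -2.703
v -1.093 2.997 -1.685
v -0.468 -2.185 1.986
v 0.154 -2.374 1.256
v -1.194 -3.566 1.724
v -0.572 -3.755 0.994
v -0.254 -3.751 1.919
v 0.195 -2.898 2.081
v -1.235 -3.042 0.899
v -0.786 -2.189 1.061
v -0.32 -2.904 0.584
v 0.287 -3.342 1.214
v -1.327 -2.598 1.766
v -0.72 -3.036 2.396
f 2 4 1
f 5 2 1
f 1 4 3
f 3 5 1
f 2 8 4
f 6 2 5
f 6 8 2
f 4 8 3
f 7 5 3
f 3 8 7
f 7 6 5
f 8 6 7
f 10 12 9
f 13 10 9
f 9 12 11
f 11 13 9
f 10 16 12
f 14 10 13
f 14 16 10
f 12 16 11
f 15 13 11
f 11 16 15
f 15 14 13
f 16 14 15
f 18 17 21
f 18 21 19
f 19 21 22
f 19 22 20
f 21 17 23
f 21 23 22
f 22 23 24
f 22 24 20
f 23 17 25
f 23 25 24
f 24 25 26
f 24 26 20
f 25 17 27
f 25 27 26
f 26 27 28
f 26 28 20
f 27 17 29
f 27 29 28
f 28 29 30
f 28 30 20
f 29 17 31
f 29 31 30
f 30 31 32
f 30 32 20
f 31 17 33
f 31 33 32
f 32 33 34
f 32 34 20
f 33 17 35
f 33 35 34
f 34 35 36
f 34 36 20
f 35 17 18
f 35 18 36
f 36 18 19
f 36 19 20
f 38 40 37
f 41 38 37
f 37 40 39
f 39 41 37
f 38 44 40
f 42 38 41
f 42 44 38
f 40 44 39
f 43 41 39
f 39 44 43
f 43 42 41
f 44 42 43
f 45 56 50
f 45 50 46
f 45 46 52
f 45 52 55
f 45 55 56
f 46 50 54
f 50 56 49
f 56 55 47
f 55 52 51
f 52 46 53
f 48 54 49
f 48 49 47
f 48 47 51
f 48 51 53
f 48 53 54
f 49 54 50
f 47 49 56
f 51 47 55
f 53 51 52
f 54 53 46



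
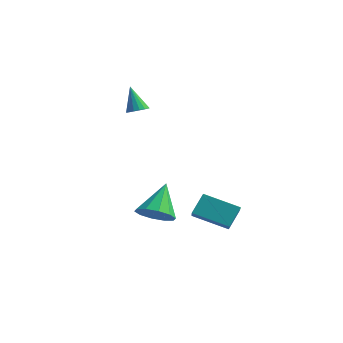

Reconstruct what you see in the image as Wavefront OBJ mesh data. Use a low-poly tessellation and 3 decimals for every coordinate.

v 1.795 -2.623 -3.287
v 1.824 -1.804 -2.317
v 3.43 -1.864 -3.977
v 3.459 -1.045 -3.007
v 2.501 -3.495 -2.573
v 2.53 -2.676 -1.603
v 4.136 -2.736 -3.263
v 4.165 -1.917 -2.293
v -3.224 -0.59 1.793
v -2.823 -0.162 1.917
v -3.876 -0.39 3.207
v -3.04 -0.019 1.797
v -3.3 -0.007 1.675
v -3.543 -0.128 1.581
v -3.712 -0.356 1.535
v -3.77 -0.637 1.548
v -3.702 -0.907 1.617
v -3.525 -1.105 1.727
v -3.279 -1.185 1.852
v -3.02 -1.128 1.963
v -2.808 -0.949 2.035
v -2.691 -0.687 2.052
v -2.697 -0.403 2.01
v -0.716 -2.309 -4.094
v -0.057 -2.83 -3.464
v -1.124 -0.951 -2.546
v 0.283 -2.373 -3.775
v 0.241 -1.891 -4.208
v -0.166 -1.569 -4.598
v -0.783 -1.53 -4.795
v -1.374 -1.788 -4.725
v -1.714 -2.245 -4.414
v -1.672 -2.727 -3.98
v -1.265 -3.049 -3.591
v -0.648 -3.088 -3.394
f 2 4 1
f 5 2 1
f 1 4 3
f 3 5 1
f 2 8 4
f 6 2 5
f 6 8 2
f 4 8 3
f 7 5 3
f 3 8 7
f 7 6 5
f 8 6 7
f 10 9 12
f 10 12 11
f 12 9 13
f 12 13 11
f 13 9 14
f 13 14 11
f 14 9 15
f 14 15 11
f 15 9 16
f 15 16 11
f 16 9 17
f 16 17 11
f 17 9 18
f 17 18 11
f 18 9 19
f 18 19 11
f 19 9 20
f 19 20 11
f 20 9 21
f 20 21 11
f 21 9 22
f 21 22 11
f 22 9 23
f 22 23 11
f 23 9 10
f 23 10 11
f 25 24 27
f 25 27 26
f 27 24 28
f 27 28 26
f 28 24 29
f 28 29 26
f 29 24 30
f 29 30 26
f 30 24 31
f 30 31 26
f 31 24 32
f 31 32 26
f 32 24 33
f 32 33 26
f 33 24 34
f 33 34 26
f 34 24 35
f 34 35 26
f 35 24 25
f 35 25 26



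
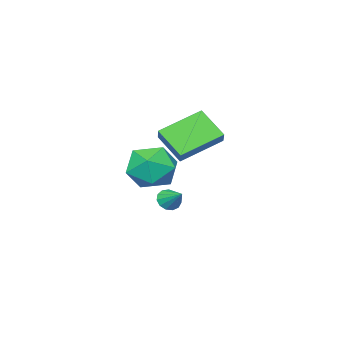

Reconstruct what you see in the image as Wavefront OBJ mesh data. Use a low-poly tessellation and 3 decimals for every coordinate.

v -1.281 0.629 -0.454
v -0.34 0.268 -1.195
v -1.78 -1.308 -0.145
v -0.839 -1.669 -0.886
v -0.596 -1.15 0.226
v -0.287 0.047 0.035
v -1.833 -1.087 -1.375
v -1.524 0.11 -1.566
v -0.681 -0.793 -1.765
v 0.084 -0.831 -0.775
v -2.204 -0.209 -0.565
v -1.439 -0.247 0.425
v -2.845 0.51 1.987
v -2.354 1.037 2.56
v -2.912 1.721 0.929
v -2.421 2.249 1.501
v -1.079 -0.169 1.099
v -0.588 0.359 1.671
v -1.146 1.043 0.04
v -0.655 1.57 0.613
v -3.943 -2.517 -3.823
v -3.373 -2.497 -4.011
v -3.757 -1.523 -3.157
v -3.553 -2.315 -4.232
v -3.857 -2.197 -4.323
v -4.187 -2.181 -4.256
v -4.44 -2.271 -4.051
v -4.536 -2.44 -3.773
v -4.442 -2.632 -3.511
v -4.19 -2.788 -3.349
v -3.86 -2.858 -3.336
v -3.556 -2.819 -3.478
v -3.374 -2.685 -3.73
f 1 12 6
f 1 6 2
f 1 2 8
f 1 8 11
f 1 11 12
f 2 6 10
f 6 12 5
f 12 11 3
f 11 8 7
f 8 2 9
f 4 10 5
f 4 5 3
f 4 3 7
f 4 7 9
f 4 9 10
f 5 10 6
f 3 5 12
f 7 3 11
f 9 7 8
f 10 9 2
f 14 16 13
f 17 14 13
f 13 16 15
f 15 17 13
f 14 20 16
f 18 14 17
f 18 20 14
f 16 20 15
f 19 17 15
f 15 20 19
f 19 18 17
f 20 18 19
f 22 21 24
f 22 24 23
f 24 21 25
f 24 25 23
f 25 21 26
f 25 26 23
f 26 21 27
f 26 27 23
f 27 21 28
f 27 28 23
f 28 21 29
f 28 29 23
f 29 21 30
f 29 30 23
f 30 21 31
f 30 31 23
f 31 21 32
f 31 32 23
f 32 21 33
f 32 33 23
f 33 21 22
f 33 22 23



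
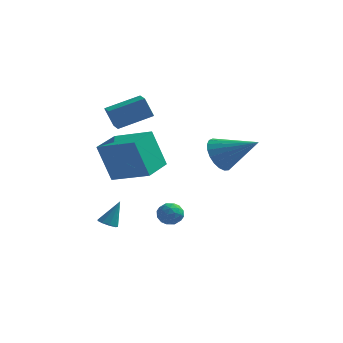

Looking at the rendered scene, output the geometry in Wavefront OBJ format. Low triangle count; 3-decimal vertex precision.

v -3.63 0.422 -1.724
v -4.306 0.299 0.293
v -3.441 2.073 -1.56
v -4.116 1.951 0.456
v -1.644 0.129 -1.076
v -2.319 0.007 0.94
v -1.454 1.781 -0.913
v -2.13 1.658 1.104
v -1.415 1.832 -3.517
v -0.775 1.62 -3.407
v -1.485 1.16 -4.393
v -0.845 0.948 -4.283
v -1.342 0.778 -3.845
v -1.299 1.193 -3.304
v -0.961 1.587 -4.496
v -0.918 2.002 -3.955
v -0.494 1.468 -4.011
v -0.73 0.968 -3.609
v -1.53 1.812 -4.191
v -1.766 1.312 -3.789
v -1.088 1.785 -3.385
v -1.172 0.995 -4.415
v -1.464 0.895 -4.158
v -1.087 0.771 -4.093
v -1.396 1.534 -3.325
v -1.02 1.409 -3.26
v -1.354 0.914 -3.518
v -1.24 1.371 -4.54
v -0.864 1.246 -4.475
v -1.173 2.009 -3.707
v -0.796 1.885 -3.642
v -0.906 1.866 -4.282
v -0.548 1.571 -3.675
v -0.589 1.176 -4.19
v -0.657 1.552 -4.316
v -0.632 1.796 -3.998
v -0.686 1.277 -3.439
v -0.727 0.883 -3.954
v -1.02 0.782 -3.697
v -0.994 1.026 -3.379
v -0.521 1.188 -3.795
v -1.533 1.897 -3.846
v -1.574 1.503 -4.361
v -1.266 1.754 -4.421
v -1.24 1.998 -4.103
v -1.671 1.604 -3.61
v -1.712 1.209 -4.125
v -1.628 0.984 -3.802
v -1.603 1.228 -3.484
v -1.739 1.592 -4.005
v 1.142 1.72 0.058
v 1.608 2.017 -0.775
v 2.998 1.68 1.082
v 1.516 2.38 -0.594
v 1.359 2.629 -0.3
v 1.165 2.72 0.056
v 0.967 2.639 0.413
v 0.799 2.399 0.708
v 0.69 2.041 0.89
v 0.659 1.628 0.929
v 0.712 1.231 0.817
v 0.84 0.919 0.574
v 1.019 0.745 0.242
v 1.22 0.74 -0.122
v 1.407 0.904 -0.455
v 1.549 1.21 -0.699
v 1.62 1.603 -0.813
v -3.611 -0.149 -4.286
v -3.156 -0.006 -4.493
v -3.189 0.349 -3.014
v -3.39 0.26 -4.519
v -3.728 0.335 -4.437
v -4.011 0.184 -4.283
v -4.107 -0.123 -4.132
v -3.971 -0.442 -4.052
v -3.666 -0.624 -4.082
v -3.336 -0.583 -4.208
v -3.134 -0.339 -4.37
v -3.768 1.55 1.099
v -4.147 1.37 2.202
v -4.263 2.201 1.035
v -4.642 2.02 2.138
v -2.418 2.64 1.742
v -2.797 2.459 2.845
v -2.913 3.29 1.678
v -3.292 3.11 2.781
f 2 4 1
f 5 2 1
f 1 4 3
f 3 5 1
f 2 8 4
f 6 2 5
f 6 8 2
f 4 8 3
f 7 5 3
f 3 8 7
f 7 6 5
f 8 6 7
f 9 46 25
f 46 20 49
f 25 49 14
f 46 49 25
f 9 25 21
f 25 14 26
f 21 26 10
f 25 26 21
f 9 21 30
f 21 10 31
f 30 31 16
f 21 31 30
f 9 30 42
f 30 16 45
f 42 45 19
f 30 45 42
f 9 42 46
f 42 19 50
f 46 50 20
f 42 50 46
f 10 26 37
f 26 14 40
f 37 40 18
f 26 40 37
f 14 49 27
f 49 20 48
f 27 48 13
f 49 48 27
f 20 50 47
f 50 19 43
f 47 43 11
f 50 43 47
f 19 45 44
f 45 16 32
f 44 32 15
f 45 32 44
f 16 31 36
f 31 10 33
f 36 33 17
f 31 33 36
f 12 38 24
f 38 18 39
f 24 39 13
f 38 39 24
f 12 24 22
f 24 13 23
f 22 23 11
f 24 23 22
f 12 22 29
f 22 11 28
f 29 28 15
f 22 28 29
f 12 29 34
f 29 15 35
f 34 35 17
f 29 35 34
f 12 34 38
f 34 17 41
f 38 41 18
f 34 41 38
f 13 39 27
f 39 18 40
f 27 40 14
f 39 40 27
f 11 23 47
f 23 13 48
f 47 48 20
f 23 48 47
f 15 28 44
f 28 11 43
f 44 43 19
f 28 43 44
f 17 35 36
f 35 15 32
f 36 32 16
f 35 32 36
f 18 41 37
f 41 17 33
f 37 33 10
f 41 33 37
f 52 51 54
f 52 54 53
f 54 51 55
f 54 55 53
f 55 51 56
f 55 56 53
f 56 51 57
f 56 57 53
f 57 51 58
f 57 58 53
f 58 51 59
f 58 59 53
f 59 51 60
f 59 60 53
f 60 51 61
f 60 61 53
f 61 51 62
f 61 62 53
f 62 51 63
f 62 63 53
f 63 51 64
f 63 64 53
f 64 51 65
f 64 65 53
f 65 51 66
f 65 66 53
f 66 51 67
f 66 67 53
f 67 51 52
f 67 52 53
f 69 68 71
f 69 71 70
f 71 68 72
f 71 72 70
f 72 68 73
f 72 73 70
f 73 68 74
f 73 74 70
f 74 68 75
f 74 75 70
f 75 68 76
f 75 76 70
f 76 68 77
f 76 77 70
f 77 68 78
f 77 78 70
f 78 68 69
f 78 69 70
f 80 82 79
f 83 80 79
f 79 82 81
f 81 83 79
f 80 86 82
f 84 80 83
f 84 86 80
f 82 86 81
f 85 83 81
f 81 86 85
f 85 84 83
f 86 84 85

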